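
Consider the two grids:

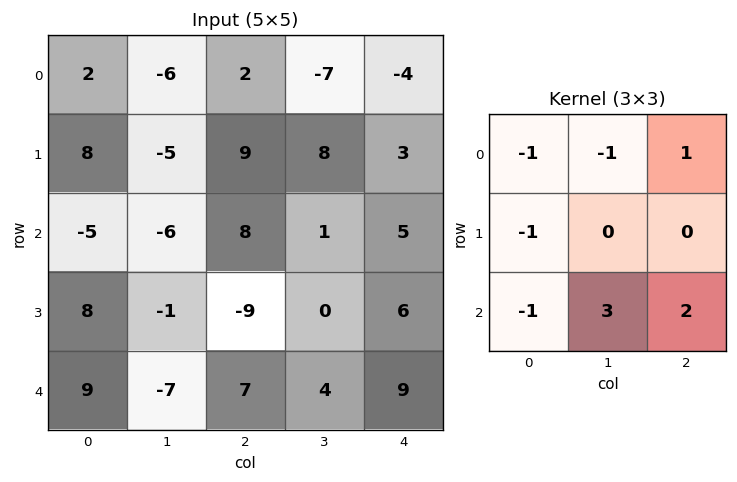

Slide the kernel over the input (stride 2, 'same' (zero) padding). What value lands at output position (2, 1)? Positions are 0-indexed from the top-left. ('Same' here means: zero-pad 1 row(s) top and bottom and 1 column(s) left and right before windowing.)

17

The receptive field on the zero-padded input at this output position is [-1 -9 0 / -7 7 4 / 0 0 0]. Elementwise product with the kernel and sum: -1·-1 + -9·-1 + 0·1 + -7·-1 + 0·-1 + 0·3 + 0·2.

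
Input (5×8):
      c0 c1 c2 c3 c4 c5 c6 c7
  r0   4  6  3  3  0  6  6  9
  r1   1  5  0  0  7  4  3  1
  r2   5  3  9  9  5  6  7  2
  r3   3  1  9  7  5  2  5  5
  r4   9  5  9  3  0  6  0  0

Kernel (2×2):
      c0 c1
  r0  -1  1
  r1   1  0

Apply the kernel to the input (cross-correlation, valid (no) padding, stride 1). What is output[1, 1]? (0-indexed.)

The receptive field on the input at this output position is [5 0 / 3 9]. Elementwise product with the kernel and sum: 5·-1 + 0·1 + 3·1.

-2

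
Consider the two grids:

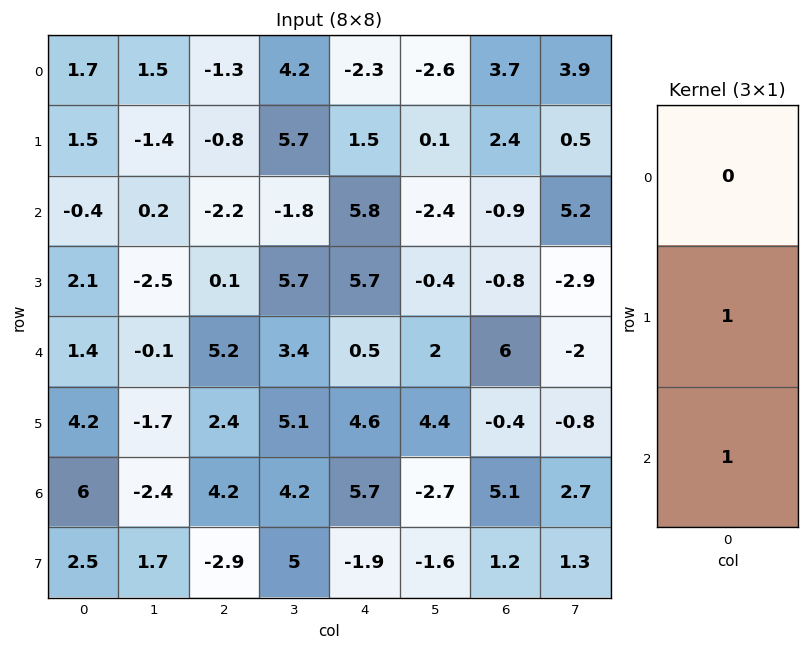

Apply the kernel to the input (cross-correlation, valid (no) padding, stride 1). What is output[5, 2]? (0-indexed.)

1.3

The receptive field on the input at this output position is [2.4 / 4.2 / -2.9]. Elementwise product with the kernel and sum: 4.2·1 + -2.9·1.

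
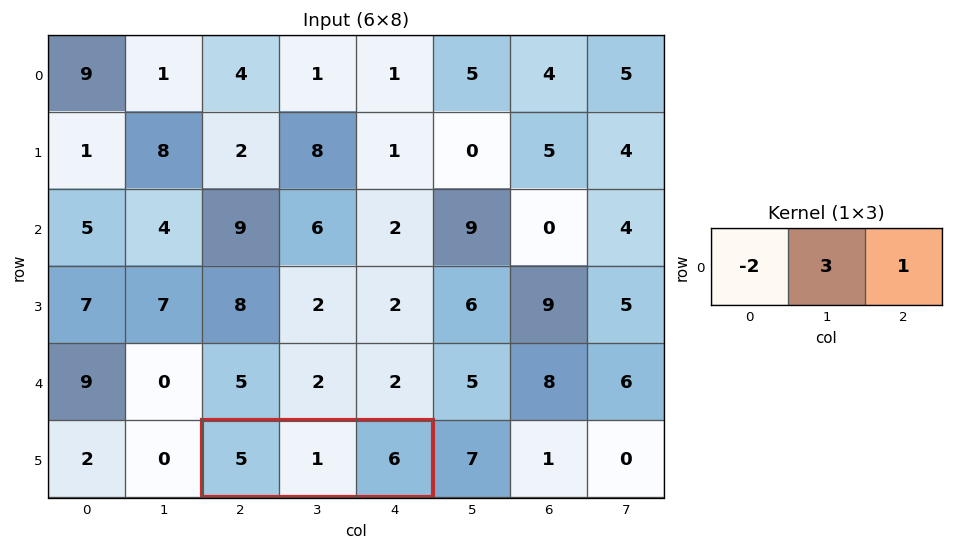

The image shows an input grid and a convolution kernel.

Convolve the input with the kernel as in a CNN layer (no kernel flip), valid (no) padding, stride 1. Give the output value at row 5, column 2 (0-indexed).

-1

The receptive field on the input at this output position is [5 1 6]. Elementwise product with the kernel and sum: 5·-2 + 1·3 + 6·1.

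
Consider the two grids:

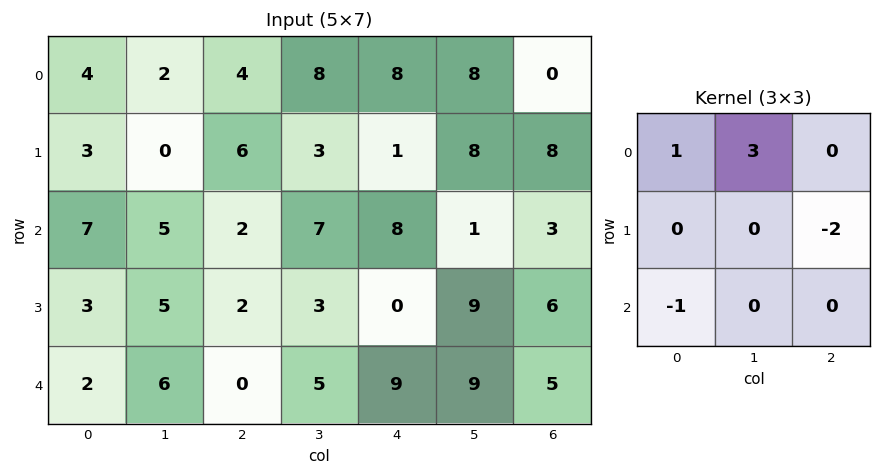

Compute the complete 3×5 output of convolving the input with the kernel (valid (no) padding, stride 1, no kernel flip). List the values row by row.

-9 3 24 9 8
-4 -1 -3 1 19
16 -1 23 8 -10

Output[0,0]: The receptive field on the input at this output position is [4 2 4 / 3 0 6 / 7 5 2]. Elementwise product with the kernel and sum: 4·1 + 2·3 + 6·-2 + 7·-1.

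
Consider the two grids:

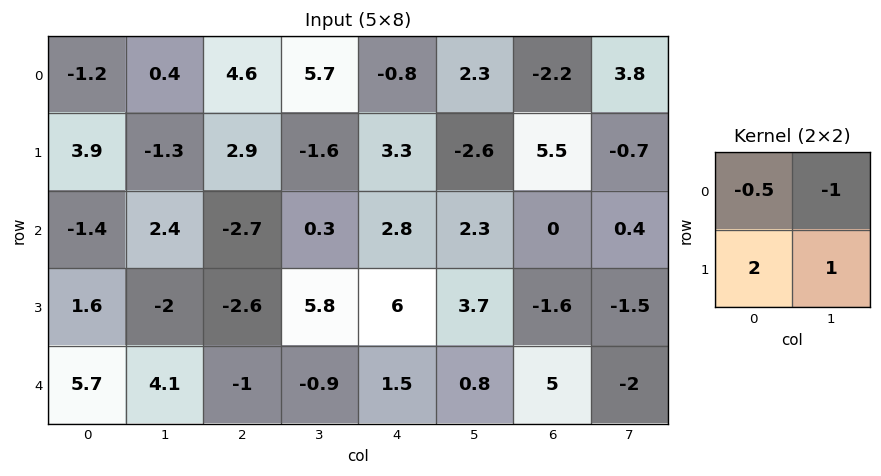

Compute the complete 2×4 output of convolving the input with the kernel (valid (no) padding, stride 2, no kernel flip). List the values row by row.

6.7 -3.8 2.1 7.6
-0.5 1.65 12 -5.1

Output[0,0]: The receptive field on the input at this output position is [-1.2 0.4 / 3.9 -1.3]. Elementwise product with the kernel and sum: -1.2·-0.5 + 0.4·-1 + 3.9·2 + -1.3·1.
Output[0,1]: The receptive field on the input at this output position is [4.6 5.7 / 2.9 -1.6]. Elementwise product with the kernel and sum: 4.6·-0.5 + 5.7·-1 + 2.9·2 + -1.6·1.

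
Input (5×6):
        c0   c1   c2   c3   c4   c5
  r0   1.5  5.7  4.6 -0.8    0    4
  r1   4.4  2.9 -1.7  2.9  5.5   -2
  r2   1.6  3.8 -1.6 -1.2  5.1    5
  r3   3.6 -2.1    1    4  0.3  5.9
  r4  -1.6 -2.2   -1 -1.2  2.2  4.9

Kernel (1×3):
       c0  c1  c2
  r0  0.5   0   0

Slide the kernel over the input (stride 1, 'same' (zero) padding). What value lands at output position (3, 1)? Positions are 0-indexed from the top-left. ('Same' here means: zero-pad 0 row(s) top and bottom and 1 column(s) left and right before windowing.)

The receptive field on the zero-padded input at this output position is [3.6 -2.1 1]. Elementwise product with the kernel and sum: 3.6·0.5.

1.8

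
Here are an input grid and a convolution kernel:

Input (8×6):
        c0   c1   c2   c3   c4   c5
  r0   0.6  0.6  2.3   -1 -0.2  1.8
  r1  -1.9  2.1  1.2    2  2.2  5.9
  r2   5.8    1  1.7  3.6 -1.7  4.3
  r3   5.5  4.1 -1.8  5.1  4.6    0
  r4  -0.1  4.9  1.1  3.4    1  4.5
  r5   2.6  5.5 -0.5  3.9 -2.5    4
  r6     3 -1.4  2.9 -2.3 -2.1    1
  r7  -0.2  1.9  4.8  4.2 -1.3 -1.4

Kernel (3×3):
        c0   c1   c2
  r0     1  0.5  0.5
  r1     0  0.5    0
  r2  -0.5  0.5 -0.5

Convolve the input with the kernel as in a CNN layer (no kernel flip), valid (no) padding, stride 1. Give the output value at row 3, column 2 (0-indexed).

8.2

The receptive field on the input at this output position is [-1.8 5.1 4.6 / 1.1 3.4 1 / -0.5 3.9 -2.5]. Elementwise product with the kernel and sum: -1.8·1 + 5.1·0.5 + 4.6·0.5 + 3.4·0.5 + -0.5·-0.5 + 3.9·0.5 + -2.5·-0.5.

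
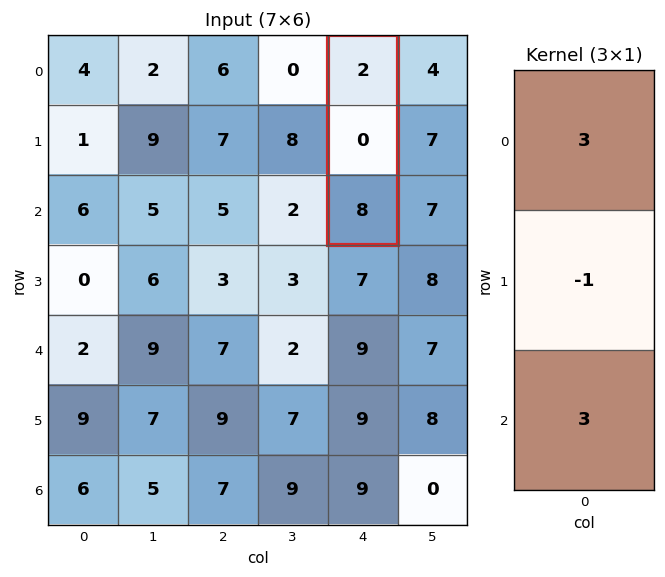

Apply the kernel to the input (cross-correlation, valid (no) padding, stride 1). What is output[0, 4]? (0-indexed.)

30

The receptive field on the input at this output position is [2 / 0 / 8]. Elementwise product with the kernel and sum: 2·3 + 0·-1 + 8·3.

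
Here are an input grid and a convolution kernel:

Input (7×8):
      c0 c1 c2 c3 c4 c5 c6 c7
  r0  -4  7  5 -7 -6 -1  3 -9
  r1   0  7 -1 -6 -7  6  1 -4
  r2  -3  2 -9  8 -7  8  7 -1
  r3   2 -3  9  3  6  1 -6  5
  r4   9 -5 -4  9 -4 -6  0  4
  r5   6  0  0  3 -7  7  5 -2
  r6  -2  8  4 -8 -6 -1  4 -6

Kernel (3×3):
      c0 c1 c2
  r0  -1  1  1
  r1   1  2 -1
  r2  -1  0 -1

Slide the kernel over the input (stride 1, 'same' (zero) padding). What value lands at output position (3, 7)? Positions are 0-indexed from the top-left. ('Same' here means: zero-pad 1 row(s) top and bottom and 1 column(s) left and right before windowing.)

-4

The receptive field on the zero-padded input at this output position is [7 -1 0 / -6 5 0 / 0 4 0]. Elementwise product with the kernel and sum: 7·-1 + -1·1 + 0·1 + -6·1 + 5·2 + 0·-1 + 0·-1 + 0·-1.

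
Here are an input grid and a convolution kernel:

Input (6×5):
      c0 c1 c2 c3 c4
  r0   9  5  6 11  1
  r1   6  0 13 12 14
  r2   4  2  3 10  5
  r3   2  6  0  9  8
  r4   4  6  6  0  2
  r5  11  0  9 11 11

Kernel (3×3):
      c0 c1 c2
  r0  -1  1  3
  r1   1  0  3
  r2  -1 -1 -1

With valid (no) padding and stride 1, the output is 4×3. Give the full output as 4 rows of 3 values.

50 55 45
38 66 42
-7 52 38
6 7 14

Output[0,0]: The receptive field on the input at this output position is [9 5 6 / 6 0 13 / 4 2 3]. Elementwise product with the kernel and sum: 9·-1 + 5·1 + 6·3 + 6·1 + 13·3 + 4·-1 + 2·-1 + 3·-1.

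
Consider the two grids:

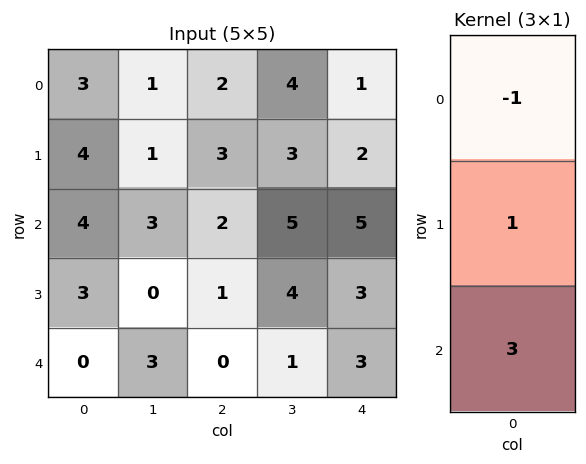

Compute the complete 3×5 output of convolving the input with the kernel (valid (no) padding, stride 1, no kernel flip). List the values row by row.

Output[0,0]: The receptive field on the input at this output position is [3 / 4 / 4]. Elementwise product with the kernel and sum: 3·-1 + 4·1 + 4·3.

13 9 7 14 16
9 2 2 14 12
-1 6 -1 2 7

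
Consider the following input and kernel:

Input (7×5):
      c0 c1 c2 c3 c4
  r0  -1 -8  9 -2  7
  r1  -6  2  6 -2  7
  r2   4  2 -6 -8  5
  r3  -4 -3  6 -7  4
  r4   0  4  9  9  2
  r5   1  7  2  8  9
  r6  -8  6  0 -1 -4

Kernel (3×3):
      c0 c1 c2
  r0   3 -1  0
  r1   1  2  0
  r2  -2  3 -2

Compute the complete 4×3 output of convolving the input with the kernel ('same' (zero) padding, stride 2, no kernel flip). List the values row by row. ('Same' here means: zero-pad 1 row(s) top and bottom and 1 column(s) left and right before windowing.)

-24 28 37
8 28 15
-7 -17 -1
-17 25 6

Output[0,0]: The receptive field on the zero-padded input at this output position is [0 0 0 / 0 -1 -8 / 0 -6 2]. Elementwise product with the kernel and sum: 0·3 + 0·-1 + 0·1 + -1·2 + 0·-2 + -6·3 + 2·-2.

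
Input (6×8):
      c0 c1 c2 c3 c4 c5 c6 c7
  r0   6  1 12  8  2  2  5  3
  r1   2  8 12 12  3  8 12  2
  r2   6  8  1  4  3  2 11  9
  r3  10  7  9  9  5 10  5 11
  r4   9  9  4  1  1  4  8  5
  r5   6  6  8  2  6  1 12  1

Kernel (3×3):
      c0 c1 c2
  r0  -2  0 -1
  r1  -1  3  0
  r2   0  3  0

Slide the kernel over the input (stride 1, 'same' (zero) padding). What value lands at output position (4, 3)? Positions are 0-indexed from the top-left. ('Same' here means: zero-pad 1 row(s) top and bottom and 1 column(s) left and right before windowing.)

-18

The receptive field on the zero-padded input at this output position is [9 9 5 / 4 1 1 / 8 2 6]. Elementwise product with the kernel and sum: 9·-2 + 5·-1 + 4·-1 + 1·3 + 2·3.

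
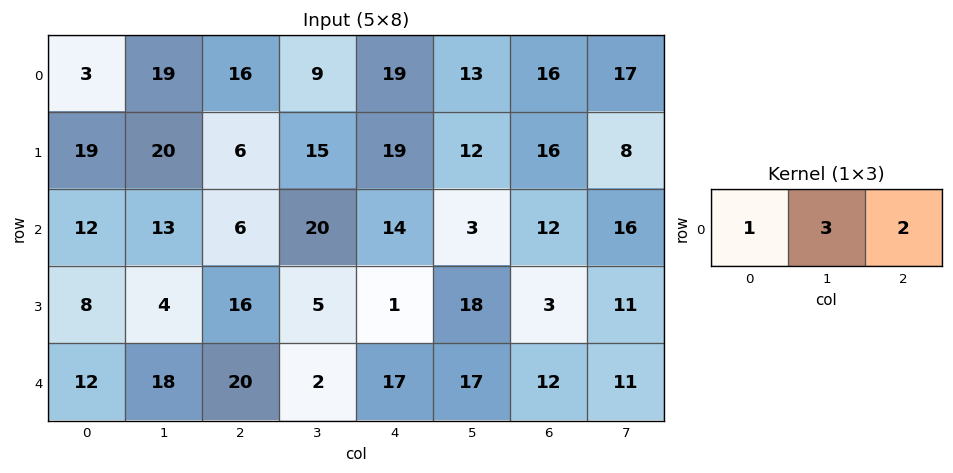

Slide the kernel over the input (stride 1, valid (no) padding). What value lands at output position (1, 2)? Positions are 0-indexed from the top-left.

The receptive field on the input at this output position is [6 15 19]. Elementwise product with the kernel and sum: 6·1 + 15·3 + 19·2.

89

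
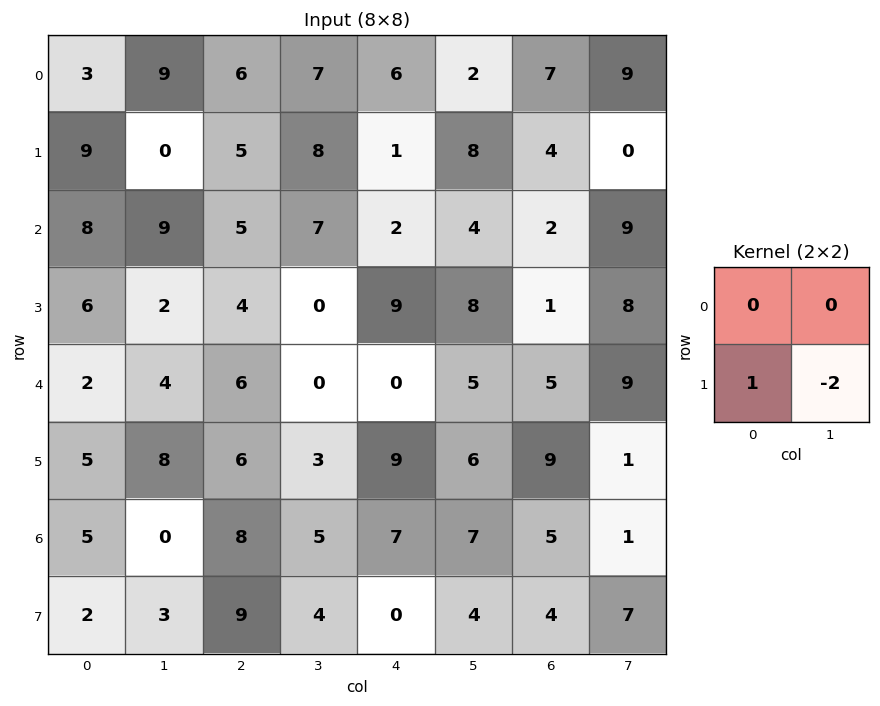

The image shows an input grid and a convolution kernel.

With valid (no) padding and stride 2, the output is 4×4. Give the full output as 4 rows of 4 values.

9 -11 -15 4
2 4 -7 -15
-11 0 -3 7
-4 1 -8 -10

Output[0,0]: The receptive field on the input at this output position is [3 9 / 9 0]. Elementwise product with the kernel and sum: 9·1 + 0·-2.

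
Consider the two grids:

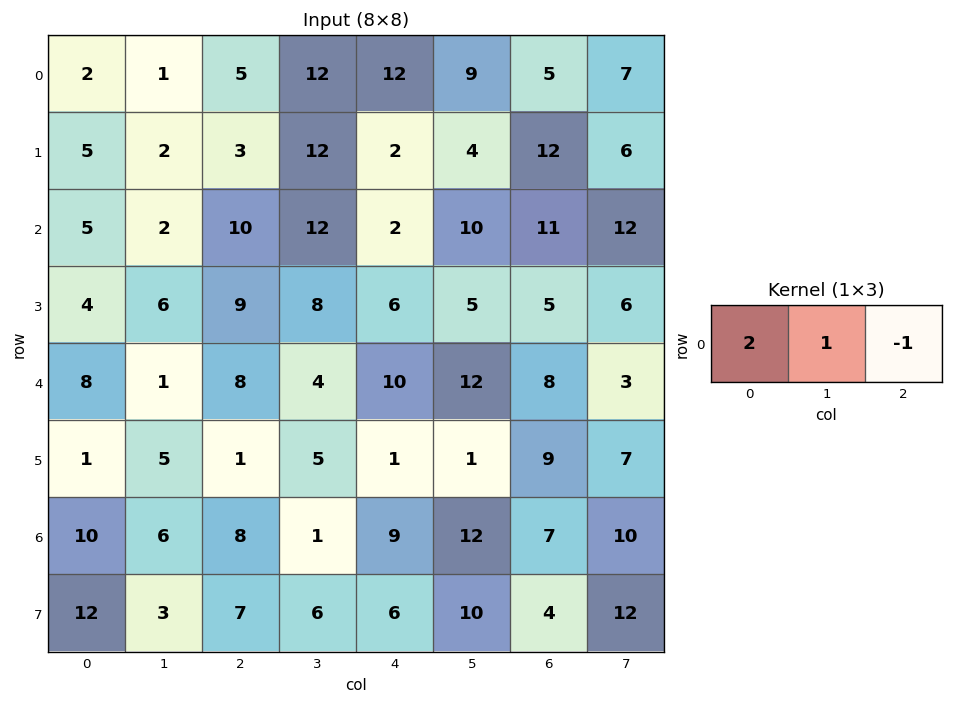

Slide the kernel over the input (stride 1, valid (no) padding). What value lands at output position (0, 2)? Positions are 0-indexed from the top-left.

10

The receptive field on the input at this output position is [5 12 12]. Elementwise product with the kernel and sum: 5·2 + 12·1 + 12·-1.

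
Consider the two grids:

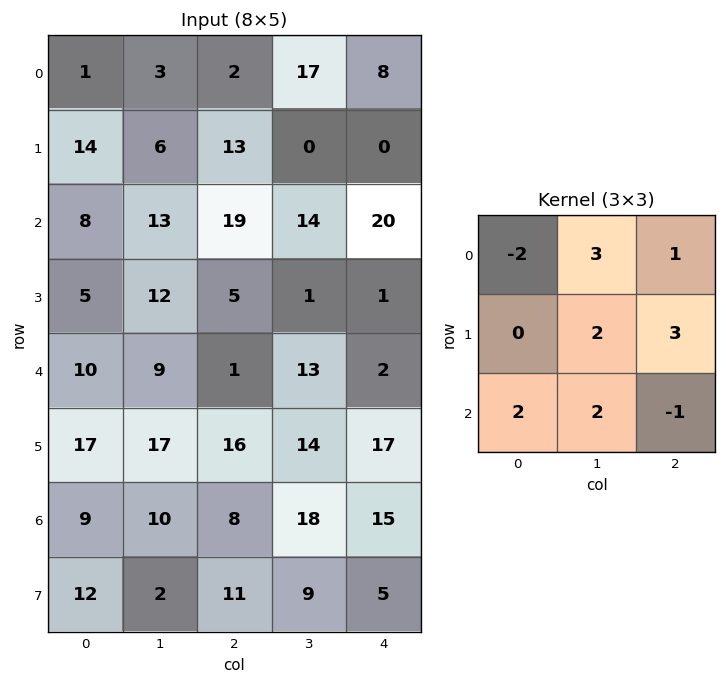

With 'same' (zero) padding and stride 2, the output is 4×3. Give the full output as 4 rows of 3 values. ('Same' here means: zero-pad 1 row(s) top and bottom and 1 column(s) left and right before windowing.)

33 93 16
101 140 44
91 85 67
138 115 81

Output[0,0]: The receptive field on the zero-padded input at this output position is [0 0 0 / 0 1 3 / 0 14 6]. Elementwise product with the kernel and sum: 0·-2 + 0·3 + 0·1 + 1·2 + 3·3 + 0·2 + 14·2 + 6·-1.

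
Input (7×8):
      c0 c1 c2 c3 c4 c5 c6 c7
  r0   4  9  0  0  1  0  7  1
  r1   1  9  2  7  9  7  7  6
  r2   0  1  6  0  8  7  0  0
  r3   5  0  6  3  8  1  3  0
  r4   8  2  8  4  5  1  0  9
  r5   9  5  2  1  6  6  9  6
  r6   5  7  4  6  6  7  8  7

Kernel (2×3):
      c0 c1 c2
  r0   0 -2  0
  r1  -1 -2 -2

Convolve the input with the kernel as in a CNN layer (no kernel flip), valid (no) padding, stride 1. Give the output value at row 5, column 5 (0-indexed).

-55

The receptive field on the input at this output position is [6 9 6 / 7 8 7]. Elementwise product with the kernel and sum: 9·-2 + 7·-1 + 8·-2 + 7·-2.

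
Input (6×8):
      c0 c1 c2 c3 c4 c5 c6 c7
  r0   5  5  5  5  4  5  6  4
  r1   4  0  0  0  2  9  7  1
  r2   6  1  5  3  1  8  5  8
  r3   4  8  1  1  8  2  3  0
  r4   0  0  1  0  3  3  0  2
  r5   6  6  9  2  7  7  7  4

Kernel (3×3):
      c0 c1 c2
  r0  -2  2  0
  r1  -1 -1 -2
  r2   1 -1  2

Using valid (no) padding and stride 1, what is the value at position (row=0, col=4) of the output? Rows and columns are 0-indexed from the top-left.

The receptive field on the input at this output position is [4 5 6 / 2 9 7 / 1 8 5]. Elementwise product with the kernel and sum: 4·-2 + 5·2 + 2·-1 + 9·-1 + 7·-2 + 1·1 + 8·-1 + 5·2.

-20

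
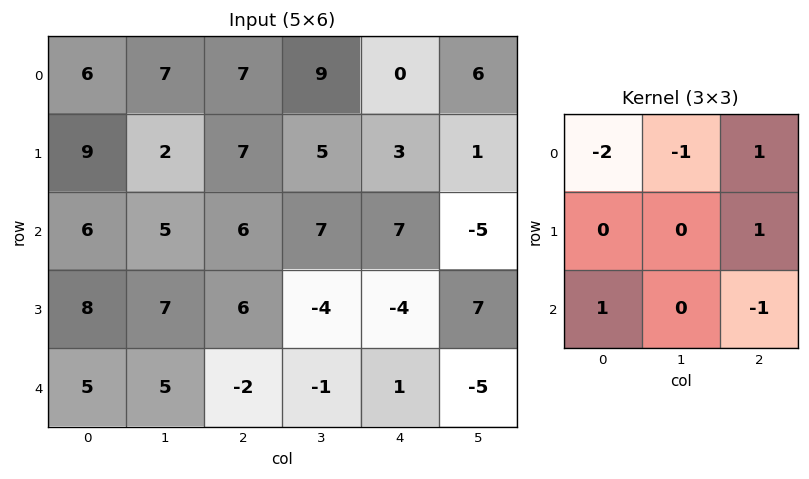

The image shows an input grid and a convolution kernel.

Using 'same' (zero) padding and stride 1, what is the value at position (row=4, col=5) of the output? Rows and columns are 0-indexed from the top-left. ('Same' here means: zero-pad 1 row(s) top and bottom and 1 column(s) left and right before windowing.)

1

The receptive field on the zero-padded input at this output position is [-4 7 0 / 1 -5 0 / 0 0 0]. Elementwise product with the kernel and sum: -4·-2 + 7·-1 + 0·1 + 0·1 + 0·1 + 0·-1.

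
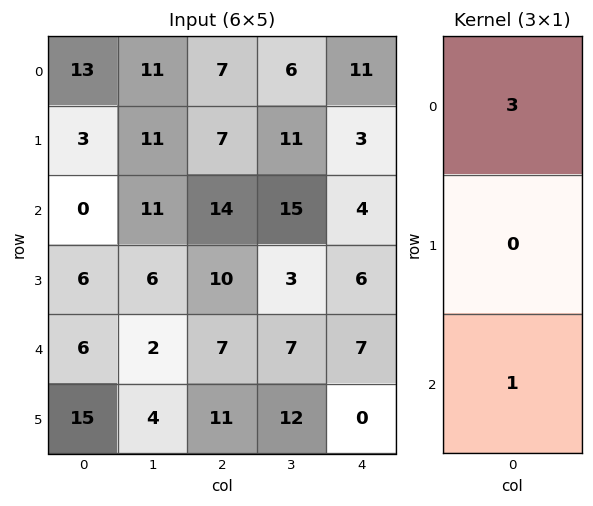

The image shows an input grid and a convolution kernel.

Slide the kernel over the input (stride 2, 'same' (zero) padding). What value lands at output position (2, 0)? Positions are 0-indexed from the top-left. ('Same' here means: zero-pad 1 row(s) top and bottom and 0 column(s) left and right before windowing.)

33

The receptive field on the zero-padded input at this output position is [6 / 6 / 15]. Elementwise product with the kernel and sum: 6·3 + 15·1.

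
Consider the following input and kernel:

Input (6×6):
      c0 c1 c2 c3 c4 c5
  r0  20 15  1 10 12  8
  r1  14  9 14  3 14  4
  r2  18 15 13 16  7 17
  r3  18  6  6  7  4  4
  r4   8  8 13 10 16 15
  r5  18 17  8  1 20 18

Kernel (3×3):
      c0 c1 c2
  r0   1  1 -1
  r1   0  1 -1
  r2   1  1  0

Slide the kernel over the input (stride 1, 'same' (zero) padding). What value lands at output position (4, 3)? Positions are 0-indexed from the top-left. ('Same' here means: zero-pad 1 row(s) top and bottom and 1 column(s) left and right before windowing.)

The receptive field on the zero-padded input at this output position is [6 7 4 / 13 10 16 / 8 1 20]. Elementwise product with the kernel and sum: 6·1 + 7·1 + 4·-1 + 10·1 + 16·-1 + 8·1 + 1·1.

12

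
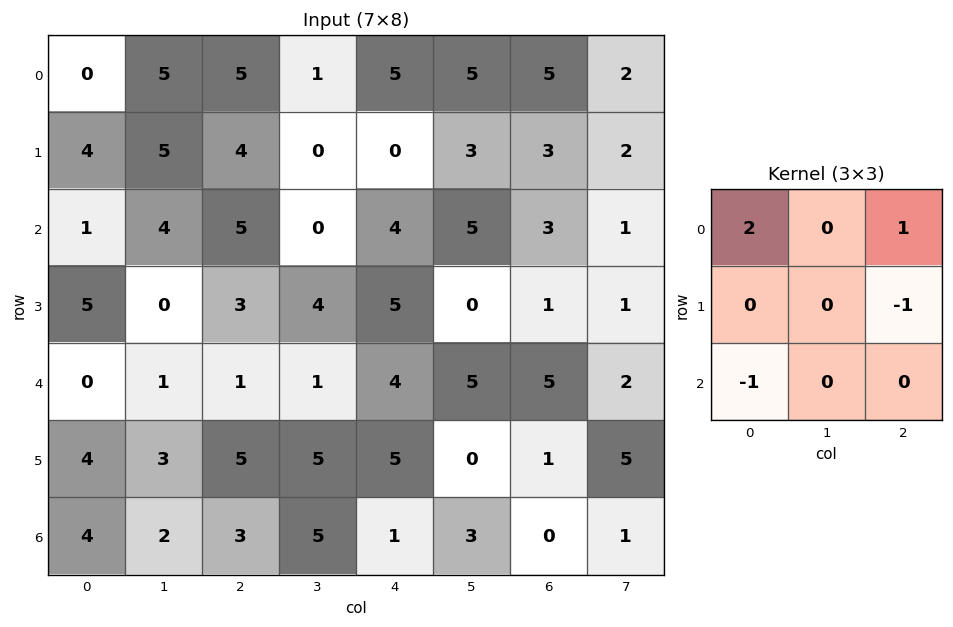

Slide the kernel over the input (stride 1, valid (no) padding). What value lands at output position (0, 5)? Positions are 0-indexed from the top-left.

5

The receptive field on the input at this output position is [5 5 2 / 3 3 2 / 5 3 1]. Elementwise product with the kernel and sum: 5·2 + 2·1 + 2·-1 + 5·-1.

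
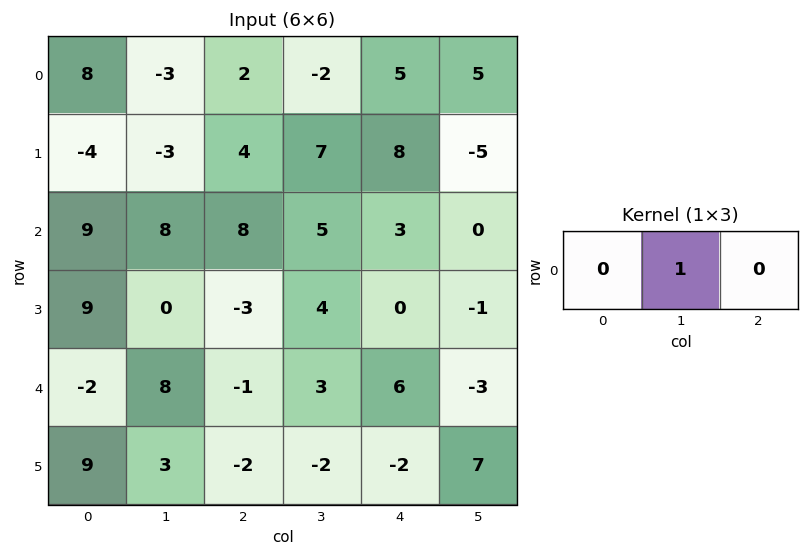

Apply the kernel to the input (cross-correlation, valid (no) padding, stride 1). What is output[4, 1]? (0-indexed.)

The receptive field on the input at this output position is [8 -1 3]. Elementwise product with the kernel and sum: -1·1.

-1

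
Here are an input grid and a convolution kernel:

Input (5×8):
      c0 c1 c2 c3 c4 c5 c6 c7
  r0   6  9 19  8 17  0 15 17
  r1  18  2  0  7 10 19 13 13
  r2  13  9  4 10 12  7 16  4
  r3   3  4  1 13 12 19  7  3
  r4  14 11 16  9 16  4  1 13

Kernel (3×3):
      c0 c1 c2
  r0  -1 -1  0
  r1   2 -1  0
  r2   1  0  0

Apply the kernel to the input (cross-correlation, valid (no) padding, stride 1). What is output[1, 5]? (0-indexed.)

The receptive field on the input at this output position is [19 13 13 / 7 16 4 / 19 7 3]. Elementwise product with the kernel and sum: 19·-1 + 13·-1 + 7·2 + 16·-1 + 19·1.

-15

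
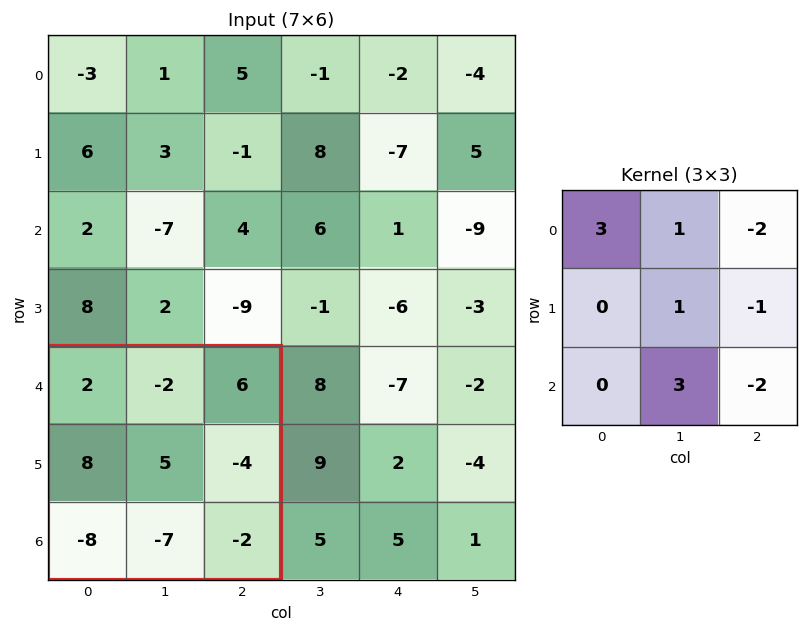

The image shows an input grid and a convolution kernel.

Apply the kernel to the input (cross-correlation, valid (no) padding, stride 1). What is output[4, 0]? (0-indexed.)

The receptive field on the input at this output position is [2 -2 6 / 8 5 -4 / -8 -7 -2]. Elementwise product with the kernel and sum: 2·3 + -2·1 + 6·-2 + 5·1 + -4·-1 + -7·3 + -2·-2.

-16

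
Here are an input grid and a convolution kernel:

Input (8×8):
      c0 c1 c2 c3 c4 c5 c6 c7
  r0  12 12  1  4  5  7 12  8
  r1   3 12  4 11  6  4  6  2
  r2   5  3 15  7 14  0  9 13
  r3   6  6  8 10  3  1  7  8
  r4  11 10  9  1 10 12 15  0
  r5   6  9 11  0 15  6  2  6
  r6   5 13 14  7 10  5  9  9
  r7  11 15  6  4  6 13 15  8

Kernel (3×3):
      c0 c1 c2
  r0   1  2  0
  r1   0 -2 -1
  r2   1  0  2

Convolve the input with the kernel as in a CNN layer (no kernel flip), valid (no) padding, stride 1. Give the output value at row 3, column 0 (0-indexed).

17

The receptive field on the input at this output position is [6 6 8 / 11 10 9 / 6 9 11]. Elementwise product with the kernel and sum: 6·1 + 6·2 + 10·-2 + 9·-1 + 6·1 + 11·2.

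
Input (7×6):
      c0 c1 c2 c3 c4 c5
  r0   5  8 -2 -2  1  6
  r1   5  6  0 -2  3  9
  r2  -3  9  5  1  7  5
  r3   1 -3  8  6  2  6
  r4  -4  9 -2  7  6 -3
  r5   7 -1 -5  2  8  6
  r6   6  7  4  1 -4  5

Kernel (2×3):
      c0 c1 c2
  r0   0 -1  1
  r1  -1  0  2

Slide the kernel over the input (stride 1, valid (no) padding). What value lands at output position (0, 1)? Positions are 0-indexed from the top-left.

-10

The receptive field on the input at this output position is [8 -2 -2 / 6 0 -2]. Elementwise product with the kernel and sum: -2·-1 + -2·1 + 6·-1 + -2·2.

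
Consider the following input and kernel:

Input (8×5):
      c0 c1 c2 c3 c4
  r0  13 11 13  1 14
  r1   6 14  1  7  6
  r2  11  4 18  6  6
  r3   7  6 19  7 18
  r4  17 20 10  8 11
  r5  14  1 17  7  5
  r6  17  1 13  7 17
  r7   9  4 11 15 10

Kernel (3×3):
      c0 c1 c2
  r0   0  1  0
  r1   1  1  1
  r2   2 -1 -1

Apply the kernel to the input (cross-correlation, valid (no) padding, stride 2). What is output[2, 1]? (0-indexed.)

39

The receptive field on the input at this output position is [10 8 11 / 17 7 5 / 13 7 17]. Elementwise product with the kernel and sum: 8·1 + 17·1 + 7·1 + 5·1 + 13·2 + 7·-1 + 17·-1.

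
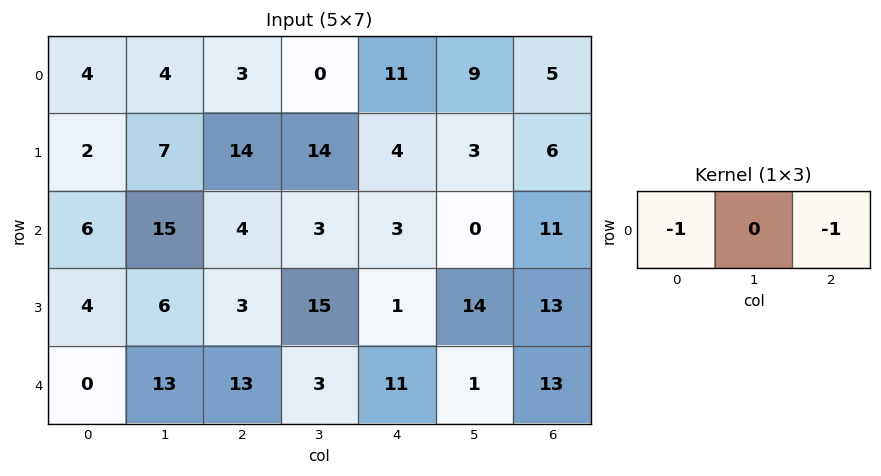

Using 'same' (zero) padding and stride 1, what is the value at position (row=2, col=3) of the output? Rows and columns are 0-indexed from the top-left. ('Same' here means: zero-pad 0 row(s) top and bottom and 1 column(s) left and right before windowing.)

The receptive field on the zero-padded input at this output position is [4 3 3]. Elementwise product with the kernel and sum: 4·-1 + 3·-1.

-7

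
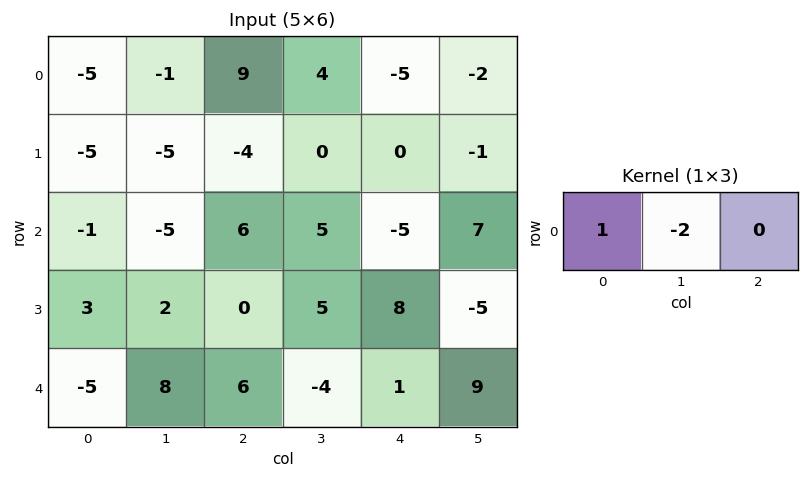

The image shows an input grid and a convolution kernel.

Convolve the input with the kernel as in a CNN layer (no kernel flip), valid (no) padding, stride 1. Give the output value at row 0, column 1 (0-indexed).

The receptive field on the input at this output position is [-1 9 4]. Elementwise product with the kernel and sum: -1·1 + 9·-2.

-19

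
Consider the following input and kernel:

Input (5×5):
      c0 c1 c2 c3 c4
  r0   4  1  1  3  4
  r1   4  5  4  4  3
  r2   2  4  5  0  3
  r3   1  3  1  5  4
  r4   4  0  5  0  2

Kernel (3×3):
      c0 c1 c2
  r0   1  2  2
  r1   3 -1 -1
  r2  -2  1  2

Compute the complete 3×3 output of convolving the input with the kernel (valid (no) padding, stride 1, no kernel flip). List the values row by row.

21 13 16
22 33 41
21 22 -1

Output[0,0]: The receptive field on the input at this output position is [4 1 1 / 4 5 4 / 2 4 5]. Elementwise product with the kernel and sum: 4·1 + 1·2 + 1·2 + 4·3 + 5·-1 + 4·-1 + 2·-2 + 4·1 + 5·2.
Output[0,1]: The receptive field on the input at this output position is [1 1 3 / 5 4 4 / 4 5 0]. Elementwise product with the kernel and sum: 1·1 + 1·2 + 3·2 + 5·3 + 4·-1 + 4·-1 + 4·-2 + 5·1 + 0·2.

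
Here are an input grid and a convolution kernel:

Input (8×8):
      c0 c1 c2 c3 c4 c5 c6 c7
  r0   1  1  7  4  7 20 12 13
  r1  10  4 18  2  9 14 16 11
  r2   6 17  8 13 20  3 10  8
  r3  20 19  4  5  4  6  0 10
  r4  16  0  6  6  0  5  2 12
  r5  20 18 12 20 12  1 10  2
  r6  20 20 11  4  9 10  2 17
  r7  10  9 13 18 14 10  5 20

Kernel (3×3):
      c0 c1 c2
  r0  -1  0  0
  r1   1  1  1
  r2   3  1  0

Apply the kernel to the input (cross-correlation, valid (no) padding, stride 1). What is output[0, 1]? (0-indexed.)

82

The receptive field on the input at this output position is [1 7 4 / 4 18 2 / 17 8 13]. Elementwise product with the kernel and sum: 1·-1 + 4·1 + 18·1 + 2·1 + 17·3 + 8·1.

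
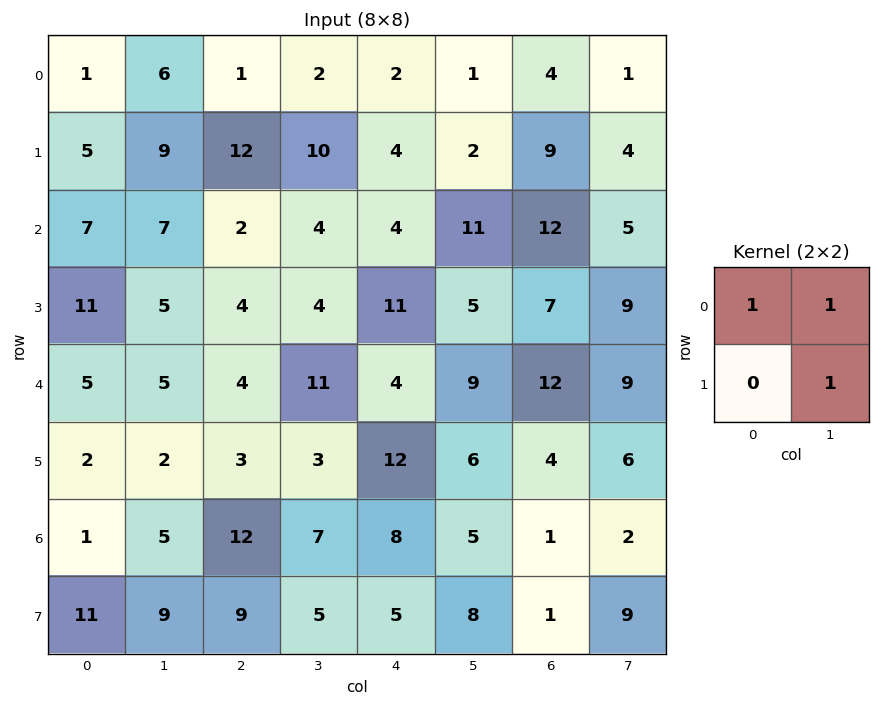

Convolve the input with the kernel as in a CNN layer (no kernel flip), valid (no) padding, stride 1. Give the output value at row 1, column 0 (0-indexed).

The receptive field on the input at this output position is [5 9 / 7 7]. Elementwise product with the kernel and sum: 5·1 + 9·1 + 7·1.

21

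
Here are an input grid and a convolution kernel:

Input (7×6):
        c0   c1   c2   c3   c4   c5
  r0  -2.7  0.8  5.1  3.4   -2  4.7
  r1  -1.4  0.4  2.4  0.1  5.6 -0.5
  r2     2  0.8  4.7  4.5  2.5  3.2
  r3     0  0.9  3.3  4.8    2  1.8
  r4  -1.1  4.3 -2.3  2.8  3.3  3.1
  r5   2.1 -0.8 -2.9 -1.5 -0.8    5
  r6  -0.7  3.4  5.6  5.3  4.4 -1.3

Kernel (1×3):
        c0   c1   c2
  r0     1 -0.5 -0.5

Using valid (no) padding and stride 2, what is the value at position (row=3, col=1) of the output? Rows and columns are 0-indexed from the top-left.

0.75

The receptive field on the input at this output position is [5.6 5.3 4.4]. Elementwise product with the kernel and sum: 5.6·1 + 5.3·-0.5 + 4.4·-0.5.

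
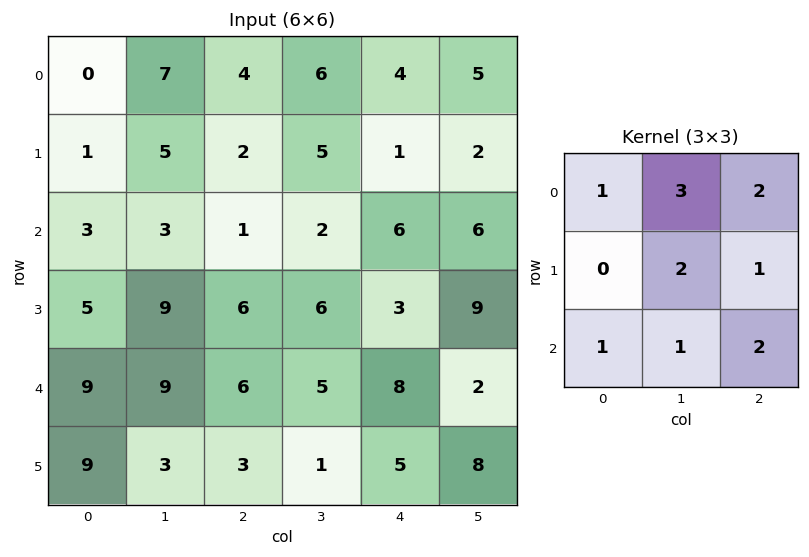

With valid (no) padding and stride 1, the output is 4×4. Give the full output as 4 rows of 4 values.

49 48 56 52
53 52 47 57
68 53 61 64
86 64 62 73

Output[0,0]: The receptive field on the input at this output position is [0 7 4 / 1 5 2 / 3 3 1]. Elementwise product with the kernel and sum: 0·1 + 7·3 + 4·2 + 5·2 + 2·1 + 3·1 + 3·1 + 1·2.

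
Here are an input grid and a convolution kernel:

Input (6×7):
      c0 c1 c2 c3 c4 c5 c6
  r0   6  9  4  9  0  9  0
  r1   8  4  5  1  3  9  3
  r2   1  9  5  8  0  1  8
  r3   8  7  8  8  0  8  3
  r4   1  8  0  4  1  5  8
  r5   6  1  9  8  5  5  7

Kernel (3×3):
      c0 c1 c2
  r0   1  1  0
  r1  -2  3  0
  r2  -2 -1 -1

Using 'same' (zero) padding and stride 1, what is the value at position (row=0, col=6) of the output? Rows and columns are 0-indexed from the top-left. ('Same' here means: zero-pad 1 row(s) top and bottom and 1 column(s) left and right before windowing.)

-39

The receptive field on the zero-padded input at this output position is [0 0 0 / 9 0 0 / 9 3 0]. Elementwise product with the kernel and sum: 0·1 + 0·1 + 9·-2 + 0·3 + 9·-2 + 3·-1 + 0·-1.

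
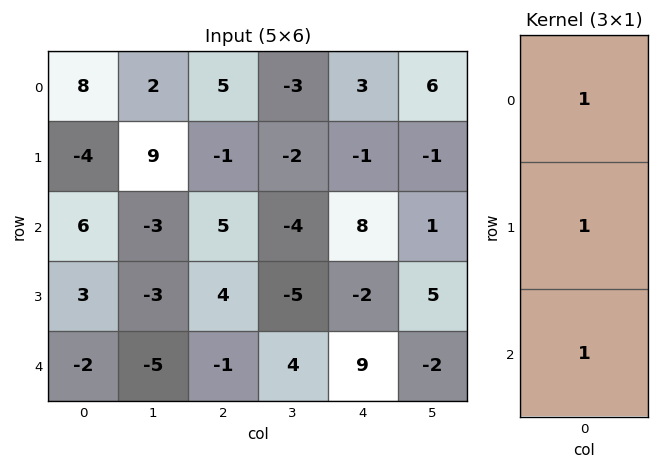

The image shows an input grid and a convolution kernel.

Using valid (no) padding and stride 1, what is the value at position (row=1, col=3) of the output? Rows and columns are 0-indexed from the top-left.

-11

The receptive field on the input at this output position is [-2 / -4 / -5]. Elementwise product with the kernel and sum: -2·1 + -4·1 + -5·1.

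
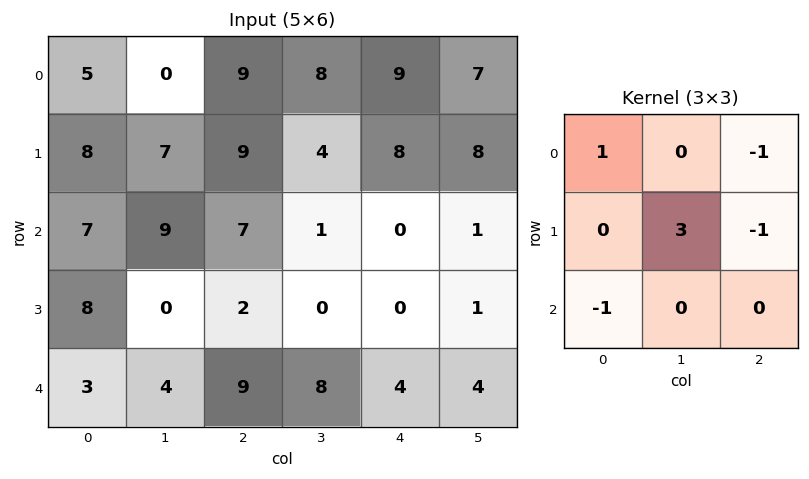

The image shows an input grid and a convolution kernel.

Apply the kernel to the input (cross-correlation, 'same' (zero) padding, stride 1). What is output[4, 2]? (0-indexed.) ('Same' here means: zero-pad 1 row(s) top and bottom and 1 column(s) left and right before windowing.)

The receptive field on the zero-padded input at this output position is [0 2 0 / 4 9 8 / 0 0 0]. Elementwise product with the kernel and sum: 0·1 + 0·-1 + 9·3 + 8·-1 + 0·-1.

19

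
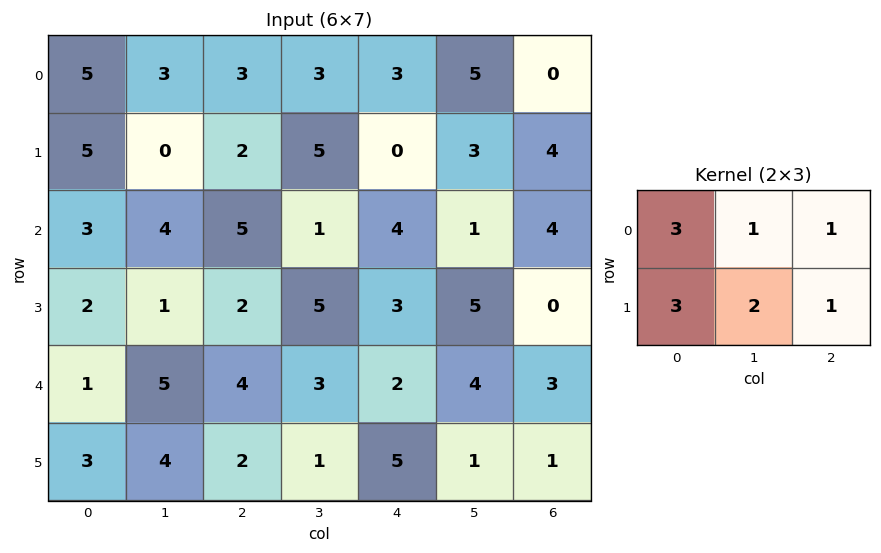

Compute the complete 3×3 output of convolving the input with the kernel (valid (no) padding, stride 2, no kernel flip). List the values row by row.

38 31 24
28 39 36
31 30 31

Output[0,0]: The receptive field on the input at this output position is [5 3 3 / 5 0 2]. Elementwise product with the kernel and sum: 5·3 + 3·1 + 3·1 + 5·3 + 0·2 + 2·1.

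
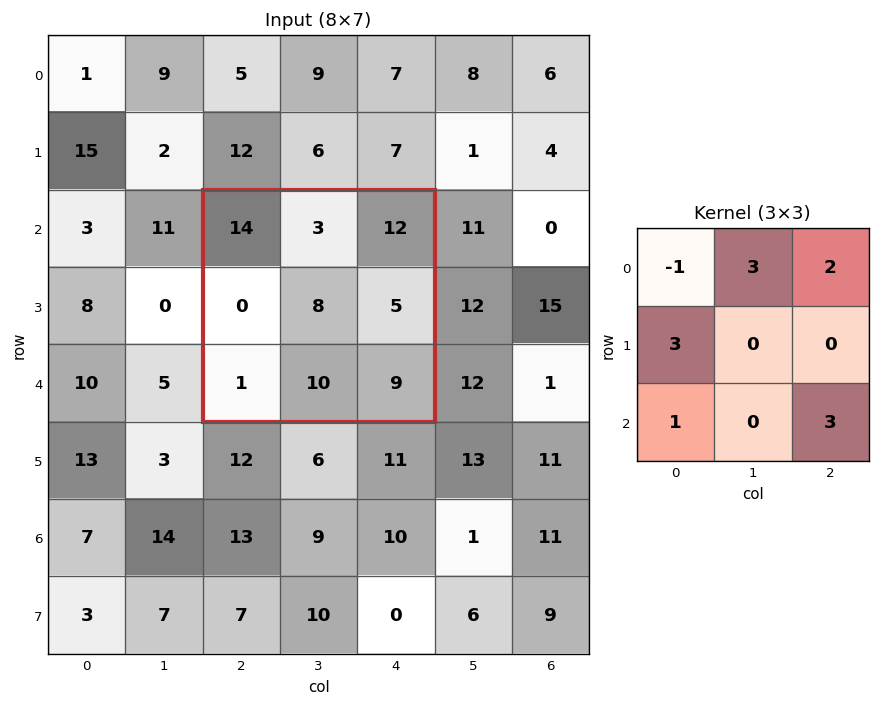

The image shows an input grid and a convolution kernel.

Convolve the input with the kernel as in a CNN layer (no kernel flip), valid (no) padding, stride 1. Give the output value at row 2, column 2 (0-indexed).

The receptive field on the input at this output position is [14 3 12 / 0 8 5 / 1 10 9]. Elementwise product with the kernel and sum: 14·-1 + 3·3 + 12·2 + 0·3 + 1·1 + 9·3.

47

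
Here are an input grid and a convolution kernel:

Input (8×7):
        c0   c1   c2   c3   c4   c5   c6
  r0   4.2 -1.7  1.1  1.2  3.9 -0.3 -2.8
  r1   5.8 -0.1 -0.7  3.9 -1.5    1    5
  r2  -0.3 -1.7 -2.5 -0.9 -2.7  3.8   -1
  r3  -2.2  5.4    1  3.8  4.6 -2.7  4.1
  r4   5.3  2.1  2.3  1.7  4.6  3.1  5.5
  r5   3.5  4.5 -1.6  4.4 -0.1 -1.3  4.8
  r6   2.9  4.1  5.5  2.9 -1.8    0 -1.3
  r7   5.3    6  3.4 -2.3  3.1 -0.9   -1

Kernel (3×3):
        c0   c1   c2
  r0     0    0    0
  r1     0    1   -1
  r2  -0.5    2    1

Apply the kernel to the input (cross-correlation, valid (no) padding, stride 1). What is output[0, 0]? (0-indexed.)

-5.15

The receptive field on the input at this output position is [4.2 -1.7 1.1 / 5.8 -0.1 -0.7 / -0.3 -1.7 -2.5]. Elementwise product with the kernel and sum: -0.1·1 + -0.7·-1 + -0.3·-0.5 + -1.7·2 + -2.5·1.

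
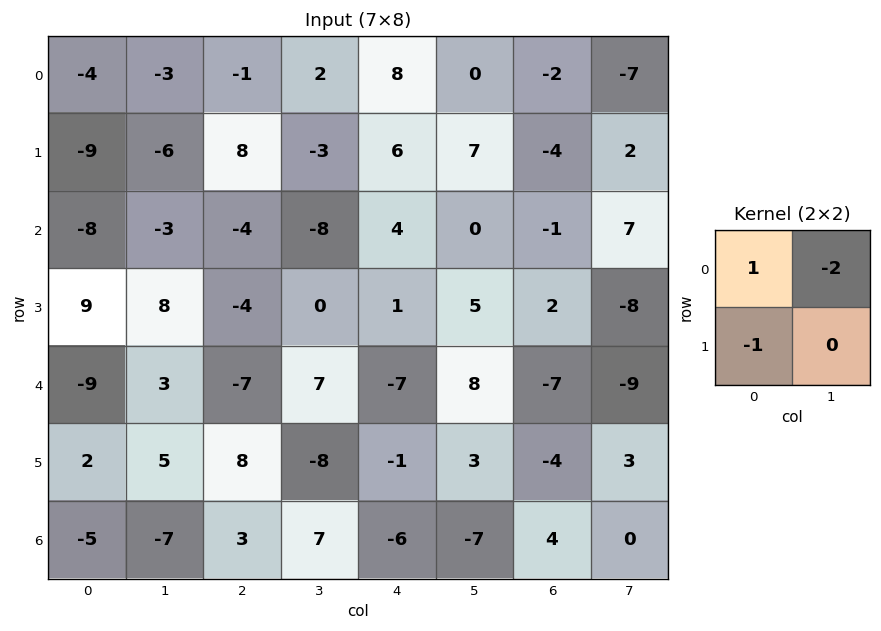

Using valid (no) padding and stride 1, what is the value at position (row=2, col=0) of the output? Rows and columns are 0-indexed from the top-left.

The receptive field on the input at this output position is [-8 -3 / 9 8]. Elementwise product with the kernel and sum: -8·1 + -3·-2 + 9·-1.

-11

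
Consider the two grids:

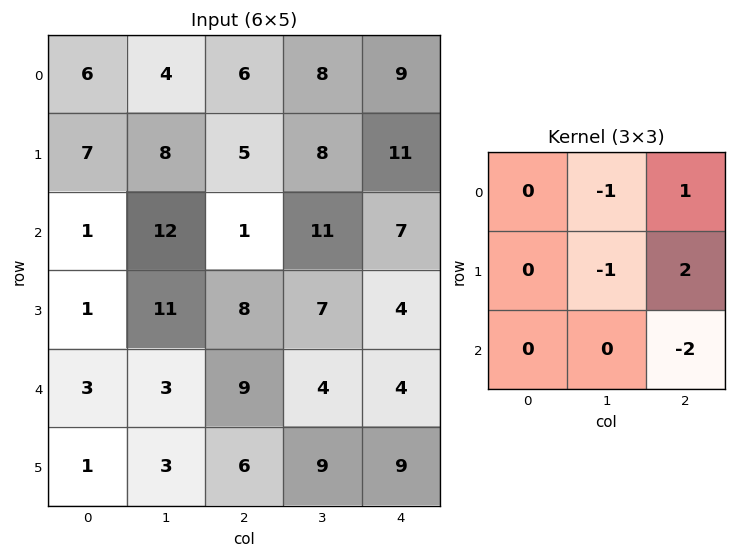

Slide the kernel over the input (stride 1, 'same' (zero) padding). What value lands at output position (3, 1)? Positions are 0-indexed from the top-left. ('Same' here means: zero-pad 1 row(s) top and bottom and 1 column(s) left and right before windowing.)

The receptive field on the zero-padded input at this output position is [1 12 1 / 1 11 8 / 3 3 9]. Elementwise product with the kernel and sum: 12·-1 + 1·1 + 11·-1 + 8·2 + 9·-2.

-24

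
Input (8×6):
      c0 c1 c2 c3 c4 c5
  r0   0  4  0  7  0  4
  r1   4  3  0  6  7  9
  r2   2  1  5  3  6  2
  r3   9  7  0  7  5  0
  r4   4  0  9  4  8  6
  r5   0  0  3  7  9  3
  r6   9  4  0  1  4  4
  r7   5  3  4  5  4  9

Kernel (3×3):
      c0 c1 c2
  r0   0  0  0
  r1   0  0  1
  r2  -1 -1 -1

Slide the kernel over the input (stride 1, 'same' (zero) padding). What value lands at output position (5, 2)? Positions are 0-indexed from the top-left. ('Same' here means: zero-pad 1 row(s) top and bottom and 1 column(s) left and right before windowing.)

2

The receptive field on the zero-padded input at this output position is [0 9 4 / 0 3 7 / 4 0 1]. Elementwise product with the kernel and sum: 7·1 + 4·-1 + 0·-1 + 1·-1.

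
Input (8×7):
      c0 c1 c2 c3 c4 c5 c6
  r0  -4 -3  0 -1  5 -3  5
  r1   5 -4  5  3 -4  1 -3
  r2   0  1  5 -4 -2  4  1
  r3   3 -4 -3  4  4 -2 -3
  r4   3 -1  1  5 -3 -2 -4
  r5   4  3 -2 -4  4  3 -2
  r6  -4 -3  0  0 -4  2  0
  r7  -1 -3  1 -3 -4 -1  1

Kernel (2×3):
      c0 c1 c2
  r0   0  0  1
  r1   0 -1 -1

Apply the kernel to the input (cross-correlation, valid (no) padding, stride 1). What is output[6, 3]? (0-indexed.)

The receptive field on the input at this output position is [0 -4 2 / -3 -4 -1]. Elementwise product with the kernel and sum: 2·1 + -4·-1 + -1·-1.

7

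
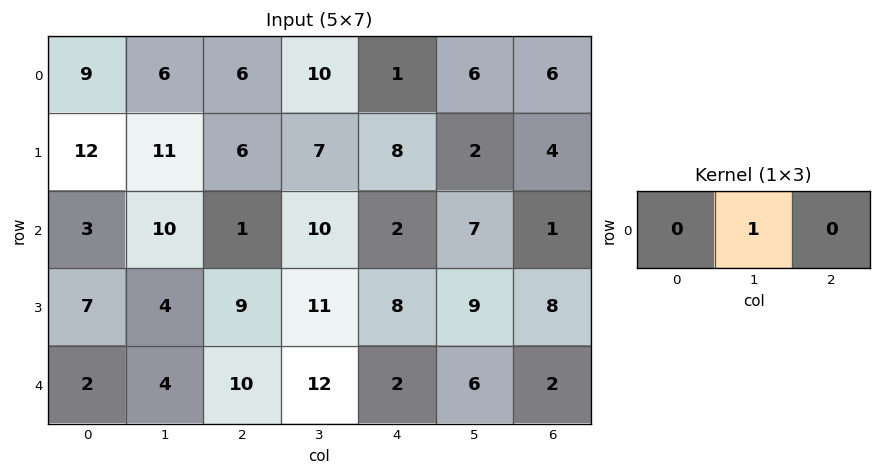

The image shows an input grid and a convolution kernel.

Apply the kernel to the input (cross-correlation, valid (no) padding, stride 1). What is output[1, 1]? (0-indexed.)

6

The receptive field on the input at this output position is [11 6 7]. Elementwise product with the kernel and sum: 6·1.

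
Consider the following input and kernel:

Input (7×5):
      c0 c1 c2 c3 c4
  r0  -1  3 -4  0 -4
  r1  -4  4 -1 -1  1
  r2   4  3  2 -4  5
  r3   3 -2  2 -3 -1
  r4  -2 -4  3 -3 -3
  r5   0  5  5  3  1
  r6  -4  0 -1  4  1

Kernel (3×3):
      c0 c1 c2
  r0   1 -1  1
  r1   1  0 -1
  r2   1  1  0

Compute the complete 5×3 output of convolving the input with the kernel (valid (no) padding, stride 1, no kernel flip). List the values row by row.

Output[0,0]: The receptive field on the input at this output position is [-1 3 -4 / -4 4 -1 / 4 3 2]. Elementwise product with the kernel and sum: -1·1 + 3·-1 + -4·1 + -4·1 + -1·-1 + 4·1 + 3·1.

-4 17 -12
-6 11 -3
-2 -3 14
7 2 18
-4 -9 10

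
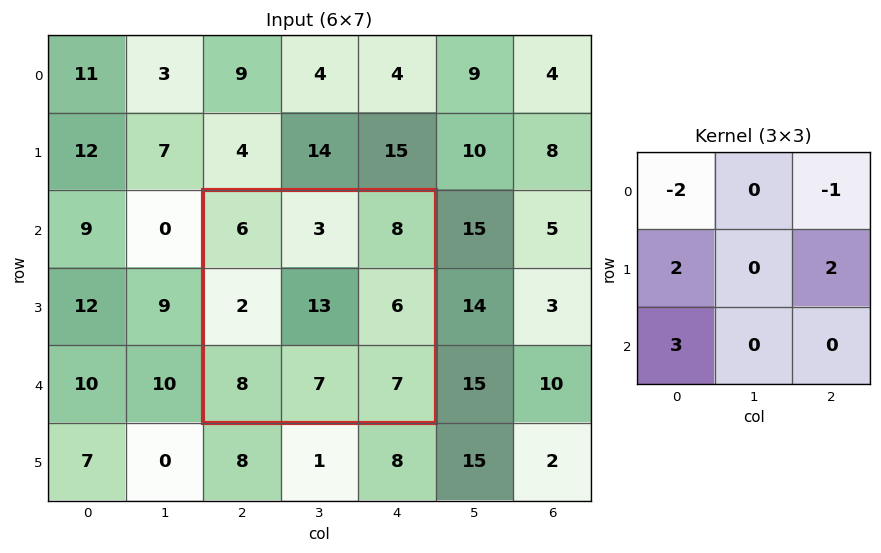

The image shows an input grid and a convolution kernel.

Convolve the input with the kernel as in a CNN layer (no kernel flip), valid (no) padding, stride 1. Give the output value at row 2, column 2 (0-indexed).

20

The receptive field on the input at this output position is [6 3 8 / 2 13 6 / 8 7 7]. Elementwise product with the kernel and sum: 6·-2 + 8·-1 + 2·2 + 6·2 + 8·3.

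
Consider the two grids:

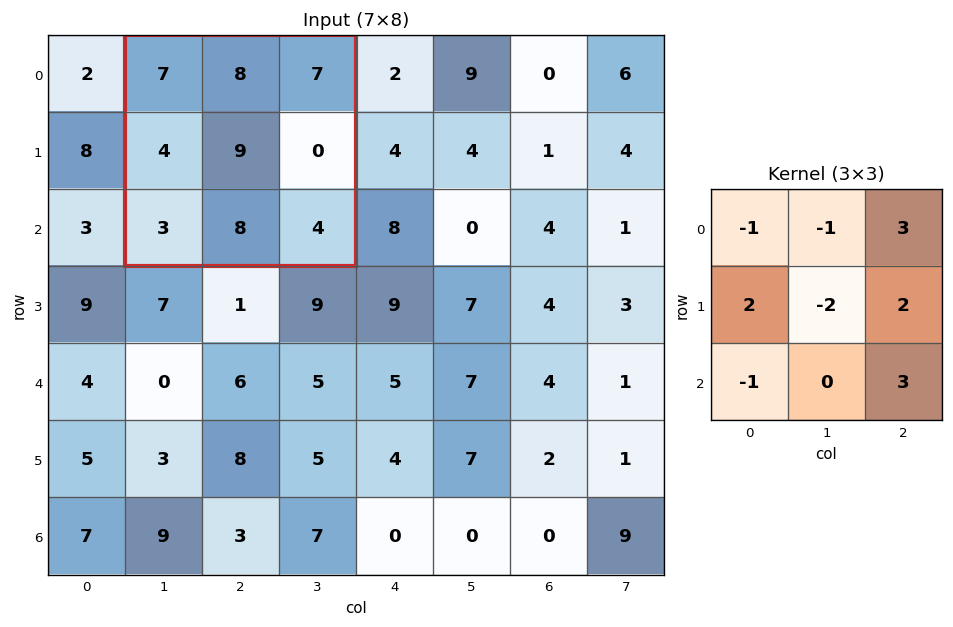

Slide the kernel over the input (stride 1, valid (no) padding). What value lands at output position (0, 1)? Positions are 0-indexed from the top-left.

5

The receptive field on the input at this output position is [7 8 7 / 4 9 0 / 3 8 4]. Elementwise product with the kernel and sum: 7·-1 + 8·-1 + 7·3 + 4·2 + 9·-2 + 0·2 + 3·-1 + 4·3.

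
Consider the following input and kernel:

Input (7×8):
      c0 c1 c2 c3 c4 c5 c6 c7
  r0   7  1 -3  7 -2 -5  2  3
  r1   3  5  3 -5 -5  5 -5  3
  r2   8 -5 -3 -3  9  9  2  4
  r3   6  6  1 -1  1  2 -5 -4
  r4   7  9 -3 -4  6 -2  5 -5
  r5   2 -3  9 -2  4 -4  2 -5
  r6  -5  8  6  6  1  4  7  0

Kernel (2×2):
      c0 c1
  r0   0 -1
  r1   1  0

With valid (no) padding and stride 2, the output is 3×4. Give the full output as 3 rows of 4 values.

Output[0,0]: The receptive field on the input at this output position is [7 1 / 3 5]. Elementwise product with the kernel and sum: 1·-1 + 3·1.
Output[0,1]: The receptive field on the input at this output position is [-3 7 / 3 -5]. Elementwise product with the kernel and sum: 7·-1 + 3·1.

2 -4 0 -8
11 4 -8 -9
-7 13 6 7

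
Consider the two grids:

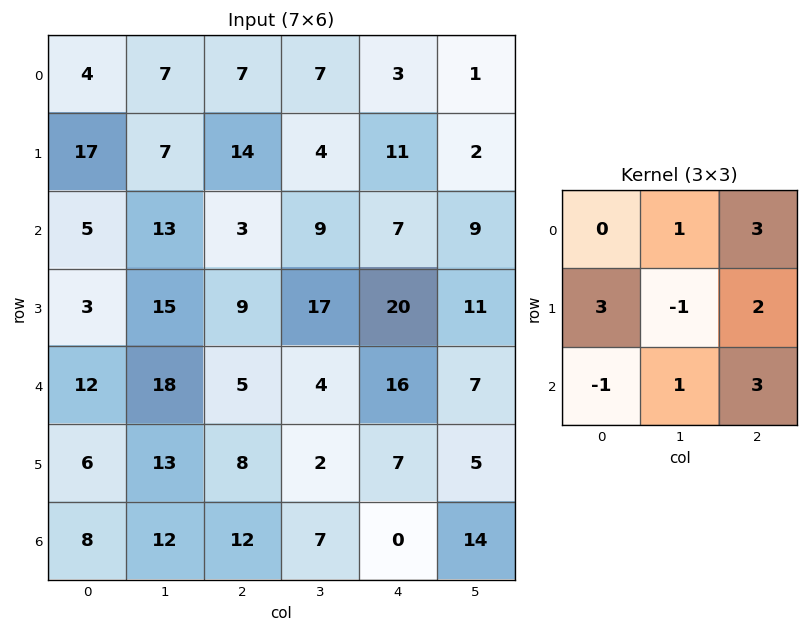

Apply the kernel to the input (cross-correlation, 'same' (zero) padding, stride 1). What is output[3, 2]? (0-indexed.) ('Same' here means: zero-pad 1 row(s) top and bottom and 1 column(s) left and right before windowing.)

The receptive field on the zero-padded input at this output position is [13 3 9 / 15 9 17 / 18 5 4]. Elementwise product with the kernel and sum: 3·1 + 9·3 + 15·3 + 9·-1 + 17·2 + 18·-1 + 5·1 + 4·3.

99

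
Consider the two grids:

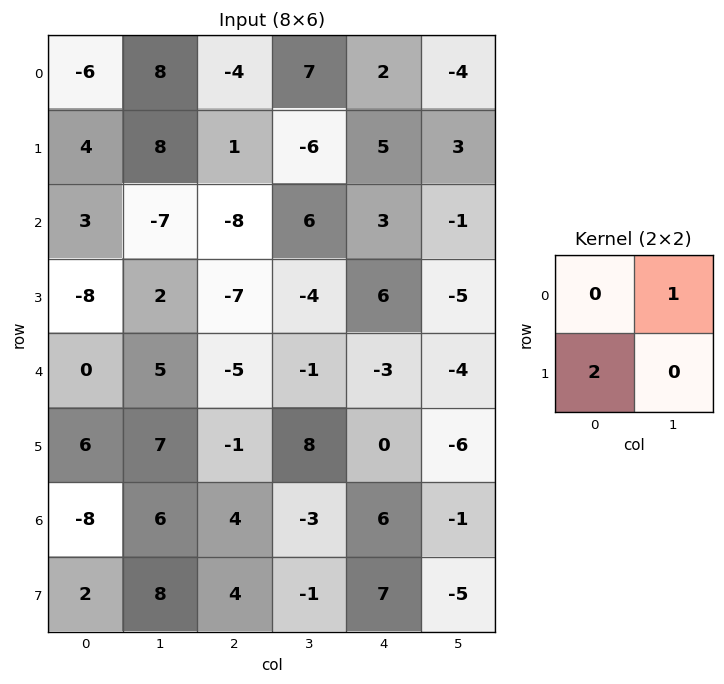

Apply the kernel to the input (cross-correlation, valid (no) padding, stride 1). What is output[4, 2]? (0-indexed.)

The receptive field on the input at this output position is [-5 -1 / -1 8]. Elementwise product with the kernel and sum: -1·1 + -1·2.

-3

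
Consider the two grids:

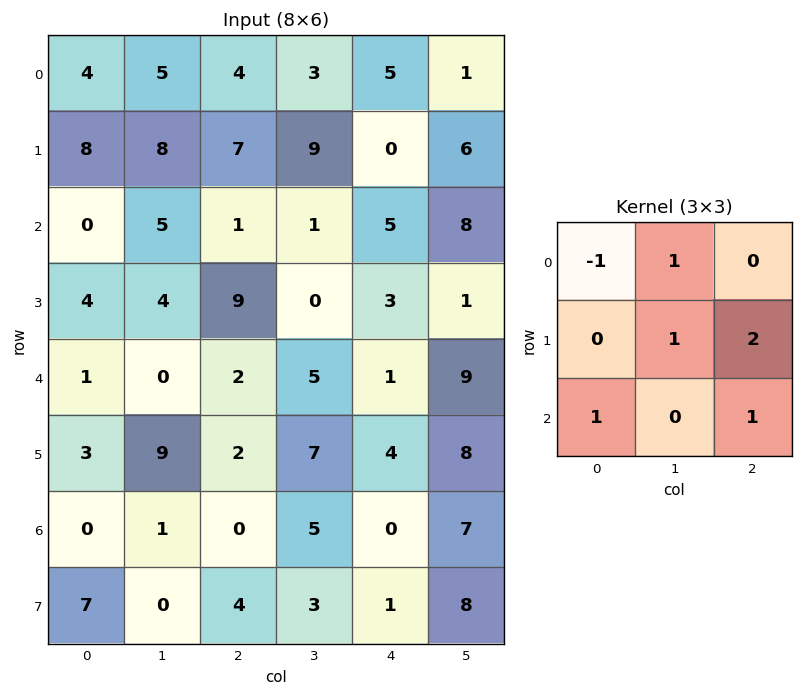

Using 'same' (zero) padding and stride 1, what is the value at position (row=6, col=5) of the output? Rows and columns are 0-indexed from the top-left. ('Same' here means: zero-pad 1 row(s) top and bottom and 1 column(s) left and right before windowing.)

The receptive field on the zero-padded input at this output position is [4 8 0 / 0 7 0 / 1 8 0]. Elementwise product with the kernel and sum: 4·-1 + 8·1 + 7·1 + 0·2 + 1·1 + 0·1.

12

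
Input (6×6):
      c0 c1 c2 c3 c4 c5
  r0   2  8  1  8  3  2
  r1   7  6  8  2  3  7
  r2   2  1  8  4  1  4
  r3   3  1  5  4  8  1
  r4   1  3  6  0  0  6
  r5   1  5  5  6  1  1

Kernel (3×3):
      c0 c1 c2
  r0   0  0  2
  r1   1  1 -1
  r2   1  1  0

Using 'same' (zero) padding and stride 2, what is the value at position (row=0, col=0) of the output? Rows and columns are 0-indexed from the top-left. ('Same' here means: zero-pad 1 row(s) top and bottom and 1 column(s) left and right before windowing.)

The receptive field on the zero-padded input at this output position is [0 0 0 / 0 2 8 / 0 7 6]. Elementwise product with the kernel and sum: 0·2 + 0·1 + 2·1 + 8·-1 + 0·1 + 7·1.

1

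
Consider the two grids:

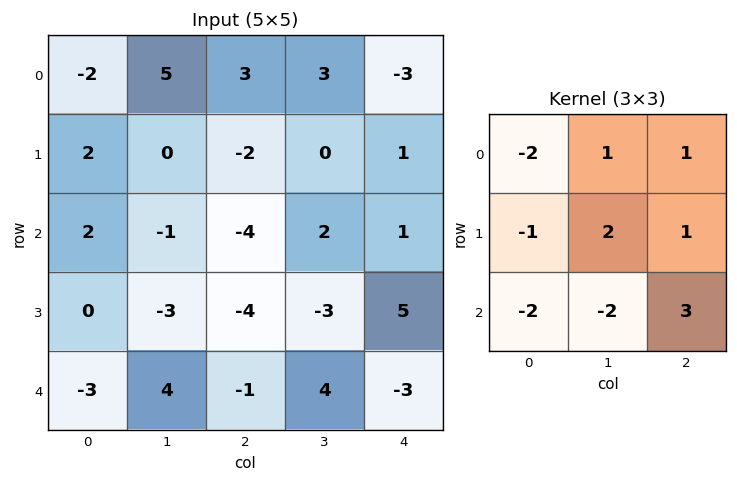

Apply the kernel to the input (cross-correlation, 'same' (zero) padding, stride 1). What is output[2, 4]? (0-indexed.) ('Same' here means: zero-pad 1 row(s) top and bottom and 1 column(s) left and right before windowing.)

The receptive field on the zero-padded input at this output position is [0 1 0 / 2 1 0 / -3 5 0]. Elementwise product with the kernel and sum: 0·-2 + 1·1 + 0·1 + 2·-1 + 1·2 + 0·1 + -3·-2 + 5·-2 + 0·3.

-3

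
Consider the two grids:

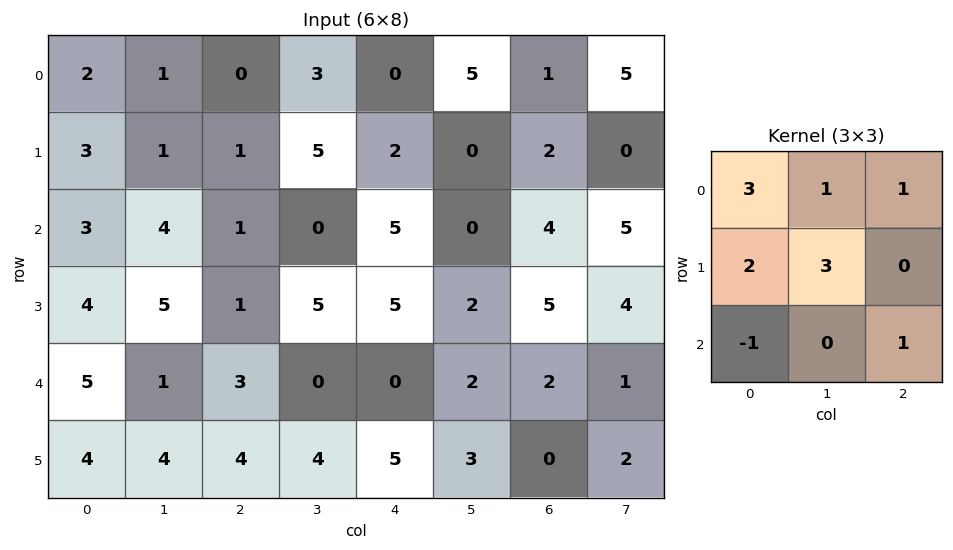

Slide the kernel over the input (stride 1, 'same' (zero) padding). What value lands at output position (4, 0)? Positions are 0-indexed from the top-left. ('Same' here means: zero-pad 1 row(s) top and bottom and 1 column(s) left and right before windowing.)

The receptive field on the zero-padded input at this output position is [0 4 5 / 0 5 1 / 0 4 4]. Elementwise product with the kernel and sum: 0·3 + 4·1 + 5·1 + 0·2 + 5·3 + 0·-1 + 4·1.

28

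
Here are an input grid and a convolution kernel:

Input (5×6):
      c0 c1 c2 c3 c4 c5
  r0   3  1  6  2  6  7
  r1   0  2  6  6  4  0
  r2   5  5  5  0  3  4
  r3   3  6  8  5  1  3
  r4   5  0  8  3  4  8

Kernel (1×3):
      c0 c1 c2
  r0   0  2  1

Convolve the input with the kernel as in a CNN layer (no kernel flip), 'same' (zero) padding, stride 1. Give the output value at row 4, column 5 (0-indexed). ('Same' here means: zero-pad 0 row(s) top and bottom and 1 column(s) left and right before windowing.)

The receptive field on the zero-padded input at this output position is [4 8 0]. Elementwise product with the kernel and sum: 8·2 + 0·1.

16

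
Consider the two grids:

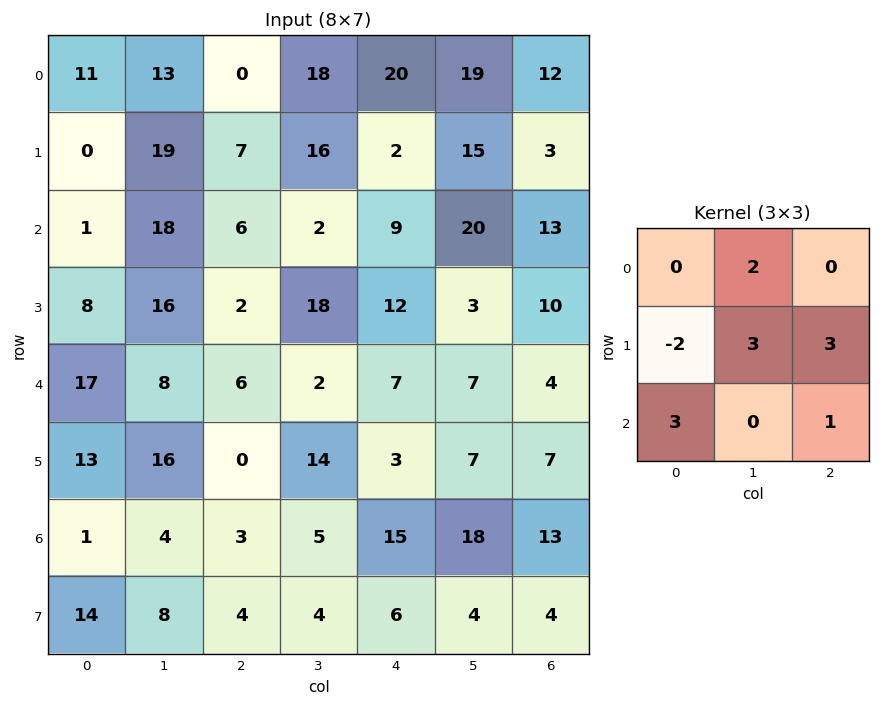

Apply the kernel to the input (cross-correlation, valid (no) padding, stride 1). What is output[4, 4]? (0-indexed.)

108

The receptive field on the input at this output position is [7 7 4 / 3 7 7 / 15 18 13]. Elementwise product with the kernel and sum: 7·2 + 3·-2 + 7·3 + 7·3 + 15·3 + 13·1.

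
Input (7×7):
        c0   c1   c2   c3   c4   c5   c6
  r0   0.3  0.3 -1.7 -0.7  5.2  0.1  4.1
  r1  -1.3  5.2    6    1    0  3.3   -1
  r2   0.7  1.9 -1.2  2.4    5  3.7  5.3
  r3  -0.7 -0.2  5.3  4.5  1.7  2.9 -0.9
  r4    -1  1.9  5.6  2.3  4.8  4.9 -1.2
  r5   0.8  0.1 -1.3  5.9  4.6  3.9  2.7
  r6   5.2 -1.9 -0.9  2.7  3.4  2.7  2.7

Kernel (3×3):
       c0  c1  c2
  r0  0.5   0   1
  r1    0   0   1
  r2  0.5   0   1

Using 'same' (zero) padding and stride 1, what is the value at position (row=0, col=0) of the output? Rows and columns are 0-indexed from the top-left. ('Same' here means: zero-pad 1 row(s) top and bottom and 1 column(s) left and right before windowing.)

5.5

The receptive field on the zero-padded input at this output position is [0 0 0 / 0 0.3 0.3 / 0 -1.3 5.2]. Elementwise product with the kernel and sum: 0·0.5 + 0·1 + 0.3·1 + 0·0.5 + 5.2·1.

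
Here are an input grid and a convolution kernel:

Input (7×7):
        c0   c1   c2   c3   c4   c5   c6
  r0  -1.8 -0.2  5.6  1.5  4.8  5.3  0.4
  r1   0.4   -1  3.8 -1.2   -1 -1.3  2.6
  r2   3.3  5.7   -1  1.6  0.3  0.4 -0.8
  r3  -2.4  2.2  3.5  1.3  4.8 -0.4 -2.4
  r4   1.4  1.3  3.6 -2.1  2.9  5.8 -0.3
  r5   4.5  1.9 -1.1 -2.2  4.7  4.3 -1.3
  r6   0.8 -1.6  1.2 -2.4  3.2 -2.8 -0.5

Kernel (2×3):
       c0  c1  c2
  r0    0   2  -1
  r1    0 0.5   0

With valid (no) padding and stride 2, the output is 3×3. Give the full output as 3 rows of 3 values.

-6.5 -2.4 9.55
13.5 3.55 1.4
-0.05 -8.2 14.05

Output[0,0]: The receptive field on the input at this output position is [-1.8 -0.2 5.6 / 0.4 -1 3.8]. Elementwise product with the kernel and sum: -0.2·2 + 5.6·-1 + -1·0.5.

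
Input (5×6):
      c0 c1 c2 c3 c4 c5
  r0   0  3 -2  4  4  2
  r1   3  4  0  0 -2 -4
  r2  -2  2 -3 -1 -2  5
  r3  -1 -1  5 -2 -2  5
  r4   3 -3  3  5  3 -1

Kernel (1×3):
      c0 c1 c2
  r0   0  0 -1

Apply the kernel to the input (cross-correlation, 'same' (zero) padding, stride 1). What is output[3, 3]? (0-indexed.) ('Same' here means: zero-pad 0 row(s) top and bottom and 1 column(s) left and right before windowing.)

2

The receptive field on the zero-padded input at this output position is [5 -2 -2]. Elementwise product with the kernel and sum: -2·-1.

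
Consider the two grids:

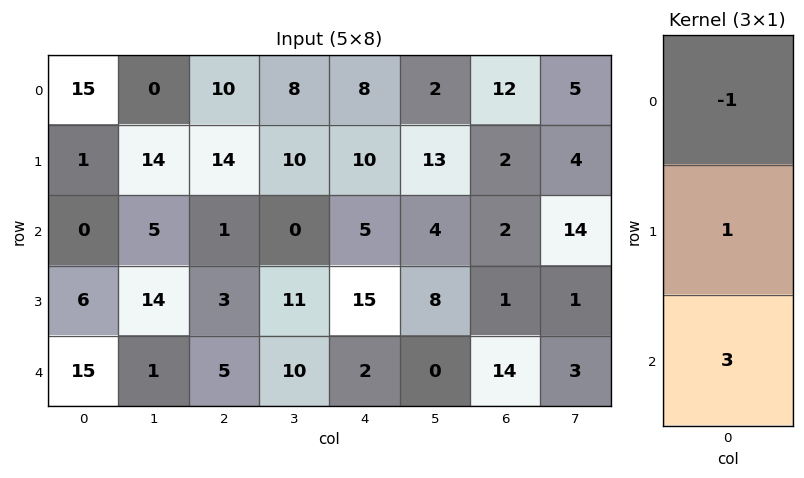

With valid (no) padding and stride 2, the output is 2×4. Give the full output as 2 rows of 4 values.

-14 7 17 -4
51 17 16 41

Output[0,0]: The receptive field on the input at this output position is [15 / 1 / 0]. Elementwise product with the kernel and sum: 15·-1 + 1·1 + 0·3.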